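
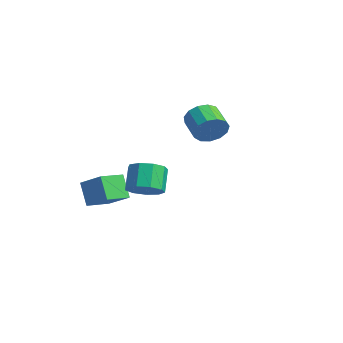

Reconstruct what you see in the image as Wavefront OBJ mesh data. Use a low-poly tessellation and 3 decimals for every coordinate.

v -2.028 -3.713 -1.936
v -0.599 -3.179 -1.038
v -2.402 -2.245 -2.214
v -0.973 -1.711 -1.316
v -1.167 -3.749 -3.284
v 0.262 -3.215 -2.386
v -1.541 -2.281 -3.562
v -0.112 -1.747 -2.664
v 3.701 -2.719 -0.518
v 4.522 -2.183 -0.236
v 3.74 -1.625 0.98
v 2.919 -2.161 0.698
v 4.125 -1.803 -0.666
v 3.343 -1.245 0.551
v 3.529 -1.851 -1.026
v 2.748 -1.293 0.19
v 3.014 -2.305 -1.149
v 2.232 -1.748 0.068
v 2.82 -2.953 -0.977
v 2.039 -2.395 0.24
v 3.038 -3.491 -0.59
v 2.257 -2.933 0.627
v 3.567 -3.668 -0.169
v 2.785 -3.11 1.047
v 4.157 -3.401 0.088
v 3.376 -2.843 1.304
v 4.535 -2.814 0.061
v 3.753 -2.256 1.278
v -1.6 3.879 0.727
v -1.271 3.448 1.626
v -2.71 3.611 2.232
v -3.04 4.041 1.333
v -1.183 4.031 1.679
v -2.622 4.193 2.284
v -1.228 4.565 1.429
v -2.667 4.728 2.034
v -1.391 4.882 0.957
v -2.83 5.044 1.562
v -1.62 4.88 0.411
v -3.059 5.042 1.017
v -1.843 4.56 -0.034
v -3.283 4.723 0.572
v -1.989 4.024 -0.237
v -3.429 4.187 0.368
v -2.012 3.442 -0.134
v -3.451 3.605 0.471
v -1.904 2.998 0.242
v -3.343 3.161 0.848
v -1.699 2.834 0.773
v -3.139 2.997 1.378
v -1.463 3.002 1.289
v -2.903 3.165 1.894
f 2 4 1
f 5 2 1
f 1 4 3
f 3 5 1
f 2 8 4
f 6 2 5
f 6 8 2
f 4 8 3
f 7 5 3
f 3 8 7
f 7 6 5
f 8 6 7
f 10 9 13
f 10 13 11
f 11 13 14
f 11 14 12
f 13 9 15
f 13 15 14
f 14 15 16
f 14 16 12
f 15 9 17
f 15 17 16
f 16 17 18
f 16 18 12
f 17 9 19
f 17 19 18
f 18 19 20
f 18 20 12
f 19 9 21
f 19 21 20
f 20 21 22
f 20 22 12
f 21 9 23
f 21 23 22
f 22 23 24
f 22 24 12
f 23 9 25
f 23 25 24
f 24 25 26
f 24 26 12
f 25 9 27
f 25 27 26
f 26 27 28
f 26 28 12
f 27 9 10
f 27 10 28
f 28 10 11
f 28 11 12
f 30 29 33
f 30 33 31
f 31 33 34
f 31 34 32
f 33 29 35
f 33 35 34
f 34 35 36
f 34 36 32
f 35 29 37
f 35 37 36
f 36 37 38
f 36 38 32
f 37 29 39
f 37 39 38
f 38 39 40
f 38 40 32
f 39 29 41
f 39 41 40
f 40 41 42
f 40 42 32
f 41 29 43
f 41 43 42
f 42 43 44
f 42 44 32
f 43 29 45
f 43 45 44
f 44 45 46
f 44 46 32
f 45 29 47
f 45 47 46
f 46 47 48
f 46 48 32
f 47 29 49
f 47 49 48
f 48 49 50
f 48 50 32
f 49 29 51
f 49 51 50
f 50 51 52
f 50 52 32
f 51 29 30
f 51 30 52
f 52 30 31
f 52 31 32



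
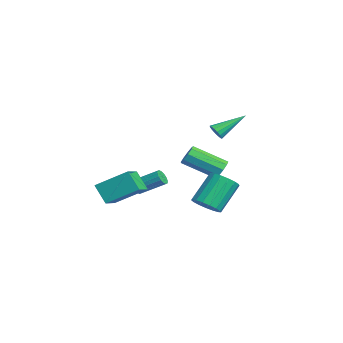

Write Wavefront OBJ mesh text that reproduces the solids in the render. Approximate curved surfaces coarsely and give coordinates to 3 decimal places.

v 1.918 -4.292 -0.977
v 2.412 -2.639 0.073
v 0.781 -3.67 -1.422
v 1.275 -2.017 -0.372
v 2.585 -3.823 -2.028
v 3.079 -2.17 -0.978
v 1.448 -3.201 -2.473
v 1.942 -1.548 -1.423
v 0.621 2.595 -0.787
v 1.238 2.539 -0.559
v 0.696 0.77 0.475
v 0.079 0.825 0.247
v 0.989 2.783 -0.272
v 0.446 1.014 0.762
v 0.567 2.939 -0.227
v 0.025 1.17 0.808
v 0.171 2.934 -0.443
v -0.371 1.164 0.591
v -0.014 2.77 -0.821
v -0.557 1.001 0.214
v 0.097 2.524 -1.183
v -0.445 0.755 -0.148
v 0.454 2.311 -1.359
v -0.088 0.542 -0.325
v 0.889 2.231 -1.269
v 0.347 0.462 -0.234
v 1.199 2.321 -0.952
v 0.656 0.552 0.082
v -1.576 2.697 1.211
v -1.041 2.819 1.162
v -1.864 4.383 2.249
v -1.165 2.938 0.935
v -1.399 2.992 0.782
v -1.68 2.967 0.744
v -1.933 2.87 0.831
v -2.09 2.727 1.02
v -2.11 2.576 1.26
v -1.986 2.457 1.487
v -1.752 2.403 1.641
v -1.471 2.427 1.679
v -1.218 2.524 1.592
v -1.061 2.668 1.403
v 3.822 1.136 -2.068
v 4.592 1.51 -1.98
v 3.887 2.599 -0.445
v 3.118 2.224 -0.532
v 4.393 1.755 -2.245
v 3.688 2.843 -0.709
v 4.063 1.857 -2.469
v 3.358 2.946 -0.933
v 3.678 1.795 -2.601
v 2.973 2.883 -1.065
v 3.326 1.581 -2.611
v 2.622 2.67 -1.075
v 3.088 1.266 -2.497
v 2.384 2.354 -0.961
v 3.018 0.92 -2.284
v 2.314 2.009 -0.748
v 3.133 0.624 -2.022
v 2.428 1.713 -0.486
v 3.405 0.445 -1.77
v 2.7 1.534 -0.234
v 3.773 0.425 -1.587
v 3.068 1.513 -0.051
v 4.152 0.567 -1.513
v 3.447 1.655 0.022
v 4.456 0.839 -1.567
v 3.751 1.928 -0.031
v 4.614 1.18 -1.736
v 3.91 2.268 -0.2
v 0.205 -1.886 -1.881
v 0.388 -2.188 -1.513
v 0.898 -0.876 -0.691
v 0.715 -0.574 -1.059
v 0.588 -2.159 -1.684
v 1.098 -0.847 -0.861
v 0.685 -2.056 -1.907
v 1.195 -0.745 -1.084
v 0.653 -1.909 -2.123
v 1.163 -0.597 -1.3
v 0.502 -1.754 -2.275
v 1.012 -0.443 -1.452
v 0.271 -1.636 -2.321
v 0.781 -0.324 -1.498
v 0.022 -1.584 -2.249
v 0.532 -0.272 -1.427
v -0.178 -1.613 -2.079
v 0.332 -0.301 -1.256
v -0.275 -1.715 -1.856
v 0.235 -0.404 -1.033
v -0.243 -1.863 -1.64
v 0.267 -0.551 -0.817
v -0.092 -2.017 -1.488
v 0.418 -0.706 -0.665
v 0.139 -2.136 -1.442
v 0.649 -0.824 -0.619
f 2 4 1
f 5 2 1
f 1 4 3
f 3 5 1
f 2 8 4
f 6 2 5
f 6 8 2
f 4 8 3
f 7 5 3
f 3 8 7
f 7 6 5
f 8 6 7
f 10 9 13
f 10 13 11
f 11 13 14
f 11 14 12
f 13 9 15
f 13 15 14
f 14 15 16
f 14 16 12
f 15 9 17
f 15 17 16
f 16 17 18
f 16 18 12
f 17 9 19
f 17 19 18
f 18 19 20
f 18 20 12
f 19 9 21
f 19 21 20
f 20 21 22
f 20 22 12
f 21 9 23
f 21 23 22
f 22 23 24
f 22 24 12
f 23 9 25
f 23 25 24
f 24 25 26
f 24 26 12
f 25 9 27
f 25 27 26
f 26 27 28
f 26 28 12
f 27 9 10
f 27 10 28
f 28 10 11
f 28 11 12
f 30 29 32
f 30 32 31
f 32 29 33
f 32 33 31
f 33 29 34
f 33 34 31
f 34 29 35
f 34 35 31
f 35 29 36
f 35 36 31
f 36 29 37
f 36 37 31
f 37 29 38
f 37 38 31
f 38 29 39
f 38 39 31
f 39 29 40
f 39 40 31
f 40 29 41
f 40 41 31
f 41 29 42
f 41 42 31
f 42 29 30
f 42 30 31
f 44 43 47
f 44 47 45
f 45 47 48
f 45 48 46
f 47 43 49
f 47 49 48
f 48 49 50
f 48 50 46
f 49 43 51
f 49 51 50
f 50 51 52
f 50 52 46
f 51 43 53
f 51 53 52
f 52 53 54
f 52 54 46
f 53 43 55
f 53 55 54
f 54 55 56
f 54 56 46
f 55 43 57
f 55 57 56
f 56 57 58
f 56 58 46
f 57 43 59
f 57 59 58
f 58 59 60
f 58 60 46
f 59 43 61
f 59 61 60
f 60 61 62
f 60 62 46
f 61 43 63
f 61 63 62
f 62 63 64
f 62 64 46
f 63 43 65
f 63 65 64
f 64 65 66
f 64 66 46
f 65 43 67
f 65 67 66
f 66 67 68
f 66 68 46
f 67 43 69
f 67 69 68
f 68 69 70
f 68 70 46
f 69 43 44
f 69 44 70
f 70 44 45
f 70 45 46
f 72 71 75
f 72 75 73
f 73 75 76
f 73 76 74
f 75 71 77
f 75 77 76
f 76 77 78
f 76 78 74
f 77 71 79
f 77 79 78
f 78 79 80
f 78 80 74
f 79 71 81
f 79 81 80
f 80 81 82
f 80 82 74
f 81 71 83
f 81 83 82
f 82 83 84
f 82 84 74
f 83 71 85
f 83 85 84
f 84 85 86
f 84 86 74
f 85 71 87
f 85 87 86
f 86 87 88
f 86 88 74
f 87 71 89
f 87 89 88
f 88 89 90
f 88 90 74
f 89 71 91
f 89 91 90
f 90 91 92
f 90 92 74
f 91 71 93
f 91 93 92
f 92 93 94
f 92 94 74
f 93 71 95
f 93 95 94
f 94 95 96
f 94 96 74
f 95 71 72
f 95 72 96
f 96 72 73
f 96 73 74



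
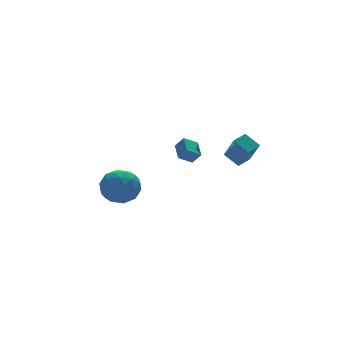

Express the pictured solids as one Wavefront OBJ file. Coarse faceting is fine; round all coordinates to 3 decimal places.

v 3.547 -3.092 -3.901
v 3.536 -4.154 -2.361
v 3.129 -2.191 -3.282
v 3.118 -3.253 -1.743
v 4.462 -2.807 -3.697
v 4.451 -3.869 -2.158
v 4.044 -1.906 -3.079
v 4.033 -2.968 -1.539
v 0.24 -2.113 -2.917
v 0.629 -1.019 -2.484
v 1.074 -2.21 -3.422
v 1.464 -1.116 -2.988
v 0.596 -2.504 -2.252
v 0.986 -1.41 -1.818
v 1.431 -2.601 -2.756
v 1.82 -1.507 -2.323
v -3.443 -1.691 -4.599
v -2.541 -2.454 -4.253
v -4.779 -2.866 -3.707
v -3.877 -3.629 -3.361
v -3.962 -2.508 -2.86
v -3.136 -1.782 -3.411
v -4.184 -3.538 -4.549
v -3.358 -2.812 -5.1
v -2.999 -3.595 -4.222
v -2.862 -2.959 -3.178
v -4.458 -2.361 -4.782
v -4.321 -1.725 -3.738
v -2.875 -1.969 -4.504
v -4.445 -3.351 -3.456
v -4.495 -2.692 -3.161
v -3.965 -3.14 -2.958
v -3.224 -1.575 -4.01
v -2.694 -2.023 -3.806
v -3.529 -2.055 -2.987
v -4.626 -3.297 -4.154
v -4.096 -3.745 -3.95
v -3.355 -2.18 -5.002
v -2.825 -2.628 -4.799
v -3.791 -3.265 -4.973
v -2.614 -3.088 -4.283
v -3.4 -3.779 -3.758
v -3.58 -3.725 -4.457
v -3.094 -3.299 -4.781
v -2.533 -2.714 -3.669
v -3.319 -3.405 -3.145
v -3.368 -2.746 -2.85
v -2.883 -2.32 -3.174
v -2.803 -3.385 -3.651
v -4.001 -1.915 -4.815
v -4.787 -2.606 -4.291
v -4.437 -3 -4.786
v -3.952 -2.574 -5.11
v -3.92 -1.541 -4.202
v -4.706 -2.232 -3.677
v -4.226 -2.021 -3.179
v -3.74 -1.595 -3.503
v -4.517 -1.935 -4.309
f 2 4 1
f 5 2 1
f 1 4 3
f 3 5 1
f 2 8 4
f 6 2 5
f 6 8 2
f 4 8 3
f 7 5 3
f 3 8 7
f 7 6 5
f 8 6 7
f 10 12 9
f 13 10 9
f 9 12 11
f 11 13 9
f 10 16 12
f 14 10 13
f 14 16 10
f 12 16 11
f 15 13 11
f 11 16 15
f 15 14 13
f 16 14 15
f 17 54 33
f 54 28 57
f 33 57 22
f 54 57 33
f 17 33 29
f 33 22 34
f 29 34 18
f 33 34 29
f 17 29 38
f 29 18 39
f 38 39 24
f 29 39 38
f 17 38 50
f 38 24 53
f 50 53 27
f 38 53 50
f 17 50 54
f 50 27 58
f 54 58 28
f 50 58 54
f 18 34 45
f 34 22 48
f 45 48 26
f 34 48 45
f 22 57 35
f 57 28 56
f 35 56 21
f 57 56 35
f 28 58 55
f 58 27 51
f 55 51 19
f 58 51 55
f 27 53 52
f 53 24 40
f 52 40 23
f 53 40 52
f 24 39 44
f 39 18 41
f 44 41 25
f 39 41 44
f 20 46 32
f 46 26 47
f 32 47 21
f 46 47 32
f 20 32 30
f 32 21 31
f 30 31 19
f 32 31 30
f 20 30 37
f 30 19 36
f 37 36 23
f 30 36 37
f 20 37 42
f 37 23 43
f 42 43 25
f 37 43 42
f 20 42 46
f 42 25 49
f 46 49 26
f 42 49 46
f 21 47 35
f 47 26 48
f 35 48 22
f 47 48 35
f 19 31 55
f 31 21 56
f 55 56 28
f 31 56 55
f 23 36 52
f 36 19 51
f 52 51 27
f 36 51 52
f 25 43 44
f 43 23 40
f 44 40 24
f 43 40 44
f 26 49 45
f 49 25 41
f 45 41 18
f 49 41 45



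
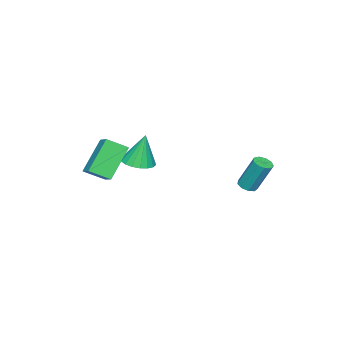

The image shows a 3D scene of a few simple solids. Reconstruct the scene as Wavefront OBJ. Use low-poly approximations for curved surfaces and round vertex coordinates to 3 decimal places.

v 1.758 -2.373 -1.34
v 2.461 -1.564 -0.801
v 3.149 -2.512 -2.947
v 3.852 -1.702 -2.409
v 2.348 -3.278 -0.751
v 3.051 -2.468 -0.213
v 3.739 -3.416 -2.359
v 4.442 -2.607 -1.82
v -0.423 3.397 -3.372
v 0.114 3.368 -3.317
v -0.021 4.154 -1.593
v -0.557 4.183 -1.648
v 0.02 3.69 -3.471
v -0.115 4.477 -1.747
v -0.281 3.875 -3.579
v -0.416 4.662 -1.855
v -0.649 3.836 -3.59
v -0.783 4.623 -1.866
v -0.91 3.592 -3.499
v -1.044 4.378 -1.775
v -0.944 3.256 -3.349
v -1.078 4.043 -1.624
v -0.734 2.986 -3.209
v -0.868 3.773 -1.485
v -0.378 2.908 -3.146
v -0.512 3.695 -1.422
v -0.044 3.059 -3.189
v -0.178 3.846 -1.464
v 0.888 -2.035 -2.576
v 1.575 -2.59 -2.4
v 0.672 -1.725 -0.744
v 1.755 -2.235 -2.439
v 1.764 -1.84 -2.505
v 1.599 -1.483 -2.585
v 1.294 -1.236 -2.663
v 0.908 -1.147 -2.724
v 0.518 -1.234 -2.755
v 0.202 -1.48 -2.751
v 0.022 -1.835 -2.712
v 0.013 -2.23 -2.646
v 0.177 -2.587 -2.566
v 0.483 -2.834 -2.488
v 0.869 -2.923 -2.428
v 1.258 -2.836 -2.396
f 2 4 1
f 5 2 1
f 1 4 3
f 3 5 1
f 2 8 4
f 6 2 5
f 6 8 2
f 4 8 3
f 7 5 3
f 3 8 7
f 7 6 5
f 8 6 7
f 10 9 13
f 10 13 11
f 11 13 14
f 11 14 12
f 13 9 15
f 13 15 14
f 14 15 16
f 14 16 12
f 15 9 17
f 15 17 16
f 16 17 18
f 16 18 12
f 17 9 19
f 17 19 18
f 18 19 20
f 18 20 12
f 19 9 21
f 19 21 20
f 20 21 22
f 20 22 12
f 21 9 23
f 21 23 22
f 22 23 24
f 22 24 12
f 23 9 25
f 23 25 24
f 24 25 26
f 24 26 12
f 25 9 27
f 25 27 26
f 26 27 28
f 26 28 12
f 27 9 10
f 27 10 28
f 28 10 11
f 28 11 12
f 30 29 32
f 30 32 31
f 32 29 33
f 32 33 31
f 33 29 34
f 33 34 31
f 34 29 35
f 34 35 31
f 35 29 36
f 35 36 31
f 36 29 37
f 36 37 31
f 37 29 38
f 37 38 31
f 38 29 39
f 38 39 31
f 39 29 40
f 39 40 31
f 40 29 41
f 40 41 31
f 41 29 42
f 41 42 31
f 42 29 43
f 42 43 31
f 43 29 44
f 43 44 31
f 44 29 30
f 44 30 31



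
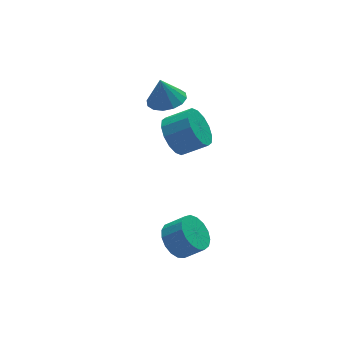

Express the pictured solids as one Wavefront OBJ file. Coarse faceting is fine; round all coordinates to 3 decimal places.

v 3.965 3.699 0.8
v 4.856 4.103 0.86
v 3.755 3.961 2.16
v 4.546 4.486 0.739
v 4.081 4.658 0.634
v 3.584 4.573 0.574
v 3.19 4.255 0.574
v 3.003 3.787 0.635
v 3.074 3.296 0.741
v 3.383 2.913 0.862
v 3.849 2.741 0.967
v 4.345 2.825 1.027
v 4.74 3.144 1.027
v 4.927 3.611 0.965
v 3.223 1.526 0.185
v 3.868 2.355 -0.107
v 4.943 1.782 0.643
v 4.297 0.954 0.935
v 3.623 2.523 0.373
v 4.697 1.95 1.123
v 3.27 2.424 0.802
v 4.345 1.851 1.552
v 2.905 2.084 1.066
v 3.979 1.511 1.816
v 2.625 1.595 1.094
v 3.699 1.022 1.844
v 2.505 1.088 0.878
v 3.579 0.515 1.628
v 2.577 0.698 0.477
v 3.652 0.125 1.227
v 2.823 0.53 -0.003
v 3.897 -0.043 0.747
v 3.175 0.629 -0.432
v 4.25 0.056 0.318
v 3.541 0.969 -0.696
v 4.615 0.396 0.054
v 3.821 1.458 -0.724
v 4.895 0.885 0.026
v 3.941 1.965 -0.508
v 5.015 1.392 0.242
v 1.7 -1.686 -4.226
v 2.476 -1.433 -4.786
v 3.235 -1.96 -3.975
v 2.46 -2.214 -3.414
v 2.421 -1.063 -4.495
v 3.18 -1.591 -3.683
v 2.201 -0.836 -4.141
v 2.96 -1.364 -3.33
v 1.867 -0.804 -3.808
v 2.626 -1.332 -2.996
v 1.494 -0.974 -3.569
v 2.253 -1.502 -2.758
v 1.169 -1.307 -3.482
v 1.928 -1.835 -2.67
v 0.965 -1.727 -3.564
v 1.724 -2.255 -2.753
v 0.93 -2.138 -3.798
v 1.689 -2.665 -2.987
v 1.071 -2.445 -4.13
v 1.83 -2.972 -3.319
v 1.357 -2.578 -4.484
v 2.116 -3.106 -3.673
v 1.721 -2.507 -4.779
v 2.48 -3.035 -3.968
v 2.081 -2.248 -4.947
v 2.84 -2.776 -4.135
v 2.353 -1.86 -4.949
v 3.112 -2.388 -4.138
f 2 1 4
f 2 4 3
f 4 1 5
f 4 5 3
f 5 1 6
f 5 6 3
f 6 1 7
f 6 7 3
f 7 1 8
f 7 8 3
f 8 1 9
f 8 9 3
f 9 1 10
f 9 10 3
f 10 1 11
f 10 11 3
f 11 1 12
f 11 12 3
f 12 1 13
f 12 13 3
f 13 1 14
f 13 14 3
f 14 1 2
f 14 2 3
f 16 15 19
f 16 19 17
f 17 19 20
f 17 20 18
f 19 15 21
f 19 21 20
f 20 21 22
f 20 22 18
f 21 15 23
f 21 23 22
f 22 23 24
f 22 24 18
f 23 15 25
f 23 25 24
f 24 25 26
f 24 26 18
f 25 15 27
f 25 27 26
f 26 27 28
f 26 28 18
f 27 15 29
f 27 29 28
f 28 29 30
f 28 30 18
f 29 15 31
f 29 31 30
f 30 31 32
f 30 32 18
f 31 15 33
f 31 33 32
f 32 33 34
f 32 34 18
f 33 15 35
f 33 35 34
f 34 35 36
f 34 36 18
f 35 15 37
f 35 37 36
f 36 37 38
f 36 38 18
f 37 15 39
f 37 39 38
f 38 39 40
f 38 40 18
f 39 15 16
f 39 16 40
f 40 16 17
f 40 17 18
f 42 41 45
f 42 45 43
f 43 45 46
f 43 46 44
f 45 41 47
f 45 47 46
f 46 47 48
f 46 48 44
f 47 41 49
f 47 49 48
f 48 49 50
f 48 50 44
f 49 41 51
f 49 51 50
f 50 51 52
f 50 52 44
f 51 41 53
f 51 53 52
f 52 53 54
f 52 54 44
f 53 41 55
f 53 55 54
f 54 55 56
f 54 56 44
f 55 41 57
f 55 57 56
f 56 57 58
f 56 58 44
f 57 41 59
f 57 59 58
f 58 59 60
f 58 60 44
f 59 41 61
f 59 61 60
f 60 61 62
f 60 62 44
f 61 41 63
f 61 63 62
f 62 63 64
f 62 64 44
f 63 41 65
f 63 65 64
f 64 65 66
f 64 66 44
f 65 41 67
f 65 67 66
f 66 67 68
f 66 68 44
f 67 41 42
f 67 42 68
f 68 42 43
f 68 43 44



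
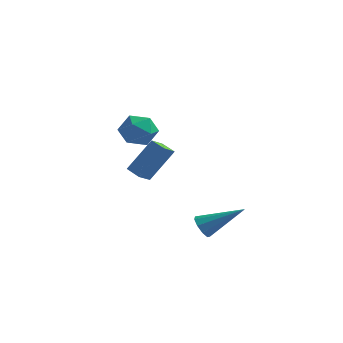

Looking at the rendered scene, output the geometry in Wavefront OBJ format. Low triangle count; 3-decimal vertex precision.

v -2.015 1.843 -3.162
v -2.168 1.103 -2.75
v -2.737 2.135 -2.905
v -2.89 1.396 -2.493
v -1.17 2.544 -1.587
v -1.323 1.805 -1.175
v -1.892 2.837 -1.33
v -2.045 2.097 -0.918
v -0.41 -1.81 1.763
v 0.084 -2.447 2.124
v -0.824 -2.713 0.736
v -0.33 -3.35 1.097
v -1.053 -3.062 1.515
v -0.797 -2.503 2.15
v 0.057 -2.657 0.71
v 0.313 -2.098 1.345
v 0.373 -2.97 1.473
v -0.313 -3.22 1.971
v -0.427 -1.94 0.889
v -1.113 -2.19 1.387
v 1.695 -0.937 -4.235
v 2.072 -1.242 -4.622
v 3.305 -0.283 -3.185
v 2.005 -0.848 -4.765
v 1.793 -0.496 -4.66
v 1.536 -0.35 -4.356
v 1.353 -0.479 -3.996
v 1.33 -0.822 -3.747
v 1.478 -1.219 -3.727
v 1.728 -1.484 -3.945
v 1.962 -1.493 -4.298
f 2 4 1
f 5 2 1
f 1 4 3
f 3 5 1
f 2 8 4
f 6 2 5
f 6 8 2
f 4 8 3
f 7 5 3
f 3 8 7
f 7 6 5
f 8 6 7
f 9 20 14
f 9 14 10
f 9 10 16
f 9 16 19
f 9 19 20
f 10 14 18
f 14 20 13
f 20 19 11
f 19 16 15
f 16 10 17
f 12 18 13
f 12 13 11
f 12 11 15
f 12 15 17
f 12 17 18
f 13 18 14
f 11 13 20
f 15 11 19
f 17 15 16
f 18 17 10
f 22 21 24
f 22 24 23
f 24 21 25
f 24 25 23
f 25 21 26
f 25 26 23
f 26 21 27
f 26 27 23
f 27 21 28
f 27 28 23
f 28 21 29
f 28 29 23
f 29 21 30
f 29 30 23
f 30 21 31
f 30 31 23
f 31 21 22
f 31 22 23



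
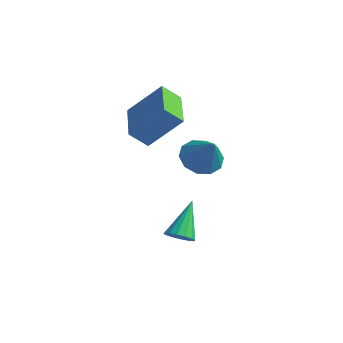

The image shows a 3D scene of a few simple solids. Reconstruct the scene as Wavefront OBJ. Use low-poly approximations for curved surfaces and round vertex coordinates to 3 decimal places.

v -1.624 0.049 -1.11
v -1.299 0.395 -1.345
v -1.936 1.071 -0.03
v -1.545 0.44 -1.458
v -1.812 0.381 -1.478
v -2.028 0.232 -1.4
v -2.137 0.034 -1.244
v -2.108 -0.16 -1.052
v -1.95 -0.298 -0.876
v -1.704 -0.343 -0.762
v -1.437 -0.283 -0.742
v -1.22 -0.135 -0.82
v -1.112 0.063 -0.976
v -1.14 0.257 -1.168
v -0.896 0.243 2.827
v -0.349 0.027 2.378
v -0.184 -0.003 3.813
v -0.3 0.476 2.455
v -0.479 0.835 2.674
v -0.818 0.968 2.952
v -1.186 0.824 3.182
v -1.443 0.458 3.276
v -1.492 0.01 3.2
v -1.312 -0.349 2.981
v -0.974 -0.483 2.703
v -0.606 -0.339 2.473
v -4.051 0.408 2.58
v -3.136 1.093 3.77
v -5.187 1.635 2.747
v -4.271 2.32 3.937
v -3.629 0.88 1.983
v -2.713 1.565 3.173
v -4.764 2.107 2.15
v -3.849 2.792 3.34
f 2 1 4
f 2 4 3
f 4 1 5
f 4 5 3
f 5 1 6
f 5 6 3
f 6 1 7
f 6 7 3
f 7 1 8
f 7 8 3
f 8 1 9
f 8 9 3
f 9 1 10
f 9 10 3
f 10 1 11
f 10 11 3
f 11 1 12
f 11 12 3
f 12 1 13
f 12 13 3
f 13 1 14
f 13 14 3
f 14 1 2
f 14 2 3
f 16 15 18
f 16 18 17
f 18 15 19
f 18 19 17
f 19 15 20
f 19 20 17
f 20 15 21
f 20 21 17
f 21 15 22
f 21 22 17
f 22 15 23
f 22 23 17
f 23 15 24
f 23 24 17
f 24 15 25
f 24 25 17
f 25 15 26
f 25 26 17
f 26 15 16
f 26 16 17
f 28 30 27
f 31 28 27
f 27 30 29
f 29 31 27
f 28 34 30
f 32 28 31
f 32 34 28
f 30 34 29
f 33 31 29
f 29 34 33
f 33 32 31
f 34 32 33



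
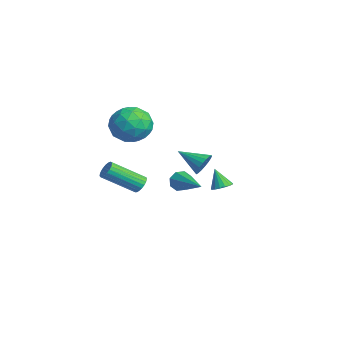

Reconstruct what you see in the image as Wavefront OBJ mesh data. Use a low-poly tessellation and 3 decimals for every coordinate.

v 1.37 0.191 -2.338
v 1.889 0.155 -2.105
v 0.89 -0.011 -1.302
v 1.826 0.419 -2.083
v 1.658 0.631 -2.119
v 1.424 0.743 -2.206
v 1.178 0.728 -2.322
v 0.976 0.59 -2.443
v 0.864 0.36 -2.539
v 0.868 0.092 -2.59
v 0.987 -0.153 -2.583
v 1.193 -0.32 -2.52
v 1.44 -0.369 -2.415
v 1.671 -0.291 -2.293
v 1.833 -0.102 -2.181
v 2.792 -2.525 -0.743
v 2.97 -2.792 -1.262
v 4.848 -2.295 -0.157
v 2.93 -2.328 -1.304
v 2.809 -1.98 -1.017
v 2.678 -1.952 -0.569
v 2.614 -2.259 -0.224
v 2.654 -2.722 -0.182
v 2.775 -3.07 -0.469
v 2.906 -3.099 -0.917
v -2.288 -2.712 -3.453
v -1.815 -2.947 -3.607
v -2.26 -4.623 -2.422
v -2.732 -4.388 -2.267
v -1.752 -2.832 -3.42
v -2.196 -4.507 -2.235
v -1.781 -2.695 -3.239
v -2.226 -4.371 -2.054
v -1.898 -2.562 -3.094
v -2.343 -4.238 -1.909
v -2.083 -2.455 -3.012
v -2.527 -4.13 -1.827
v -2.302 -2.392 -3.006
v -2.747 -4.068 -1.82
v -2.52 -2.385 -3.077
v -2.964 -4.06 -1.891
v -2.697 -2.434 -3.213
v -3.141 -4.109 -2.027
v -2.803 -2.531 -3.39
v -3.248 -4.207 -2.205
v -2.821 -2.66 -3.578
v -3.265 -4.335 -2.393
v -2.746 -2.798 -3.745
v -3.19 -4.473 -2.56
v -2.592 -2.92 -3.861
v -3.036 -4.596 -2.676
v -2.385 -3.007 -3.906
v -2.83 -4.683 -2.721
v -2.162 -3.043 -3.873
v -2.606 -4.719 -2.688
v -1.96 -3.022 -3.768
v -2.404 -4.697 -2.582
v -2.887 -3.203 0.878
v -2.209 -2.332 1.318
v -1.391 -4.408 0.962
v -0.713 -3.537 1.402
v -1.592 -3.995 2.058
v -2.516 -3.25 2.006
v -1.084 -3.49 0.274
v -2.008 -2.745 0.222
v -1.095 -2.509 0.944
v -1.409 -2.821 2.047
v -2.191 -3.919 0.233
v -2.505 -4.231 1.336
v -2.679 -2.662 1.091
v -0.921 -4.078 1.189
v -1.437 -4.348 1.575
v -1.039 -3.835 1.833
v -2.859 -3.202 1.495
v -2.461 -2.689 1.754
v -2.098 -3.667 2.189
v -1.139 -4.051 0.526
v -0.741 -3.538 0.785
v -2.561 -2.905 0.447
v -2.163 -2.392 0.705
v -1.502 -3.073 0.091
v -1.626 -2.254 1.13
v -0.747 -2.962 1.179
v -0.965 -2.934 0.516
v -1.508 -2.496 0.485
v -1.81 -2.437 1.778
v -0.931 -3.145 1.827
v -1.447 -3.415 2.213
v -1.991 -2.977 2.182
v -1.156 -2.541 1.558
v -2.669 -3.595 0.453
v -1.79 -4.303 0.502
v -1.609 -3.763 0.098
v -2.153 -3.325 0.067
v -2.853 -3.778 1.101
v -1.974 -4.486 1.15
v -2.092 -4.244 1.795
v -2.635 -3.806 1.764
v -2.444 -4.199 0.722
v 2.041 -1.042 -0.277
v 2.435 -1.072 0.289
v 1.059 -1.998 0.357
v 2.247 -0.838 0.35
v 2.017 -0.644 0.287
v 1.792 -0.529 0.113
v 1.617 -0.515 -0.139
v 1.525 -0.606 -0.418
v 1.536 -0.783 -0.669
v 1.646 -1.011 -0.842
v 1.835 -1.245 -0.903
v 2.065 -1.439 -0.84
v 2.29 -1.554 -0.666
v 2.465 -1.568 -0.414
v 2.557 -1.477 -0.135
v 2.546 -1.301 0.116
f 2 1 4
f 2 4 3
f 4 1 5
f 4 5 3
f 5 1 6
f 5 6 3
f 6 1 7
f 6 7 3
f 7 1 8
f 7 8 3
f 8 1 9
f 8 9 3
f 9 1 10
f 9 10 3
f 10 1 11
f 10 11 3
f 11 1 12
f 11 12 3
f 12 1 13
f 12 13 3
f 13 1 14
f 13 14 3
f 14 1 15
f 14 15 3
f 15 1 2
f 15 2 3
f 17 16 19
f 17 19 18
f 19 16 20
f 19 20 18
f 20 16 21
f 20 21 18
f 21 16 22
f 21 22 18
f 22 16 23
f 22 23 18
f 23 16 24
f 23 24 18
f 24 16 25
f 24 25 18
f 25 16 17
f 25 17 18
f 27 26 30
f 27 30 28
f 28 30 31
f 28 31 29
f 30 26 32
f 30 32 31
f 31 32 33
f 31 33 29
f 32 26 34
f 32 34 33
f 33 34 35
f 33 35 29
f 34 26 36
f 34 36 35
f 35 36 37
f 35 37 29
f 36 26 38
f 36 38 37
f 37 38 39
f 37 39 29
f 38 26 40
f 38 40 39
f 39 40 41
f 39 41 29
f 40 26 42
f 40 42 41
f 41 42 43
f 41 43 29
f 42 26 44
f 42 44 43
f 43 44 45
f 43 45 29
f 44 26 46
f 44 46 45
f 45 46 47
f 45 47 29
f 46 26 48
f 46 48 47
f 47 48 49
f 47 49 29
f 48 26 50
f 48 50 49
f 49 50 51
f 49 51 29
f 50 26 52
f 50 52 51
f 51 52 53
f 51 53 29
f 52 26 54
f 52 54 53
f 53 54 55
f 53 55 29
f 54 26 56
f 54 56 55
f 55 56 57
f 55 57 29
f 56 26 27
f 56 27 57
f 57 27 28
f 57 28 29
f 58 95 74
f 95 69 98
f 74 98 63
f 95 98 74
f 58 74 70
f 74 63 75
f 70 75 59
f 74 75 70
f 58 70 79
f 70 59 80
f 79 80 65
f 70 80 79
f 58 79 91
f 79 65 94
f 91 94 68
f 79 94 91
f 58 91 95
f 91 68 99
f 95 99 69
f 91 99 95
f 59 75 86
f 75 63 89
f 86 89 67
f 75 89 86
f 63 98 76
f 98 69 97
f 76 97 62
f 98 97 76
f 69 99 96
f 99 68 92
f 96 92 60
f 99 92 96
f 68 94 93
f 94 65 81
f 93 81 64
f 94 81 93
f 65 80 85
f 80 59 82
f 85 82 66
f 80 82 85
f 61 87 73
f 87 67 88
f 73 88 62
f 87 88 73
f 61 73 71
f 73 62 72
f 71 72 60
f 73 72 71
f 61 71 78
f 71 60 77
f 78 77 64
f 71 77 78
f 61 78 83
f 78 64 84
f 83 84 66
f 78 84 83
f 61 83 87
f 83 66 90
f 87 90 67
f 83 90 87
f 62 88 76
f 88 67 89
f 76 89 63
f 88 89 76
f 60 72 96
f 72 62 97
f 96 97 69
f 72 97 96
f 64 77 93
f 77 60 92
f 93 92 68
f 77 92 93
f 66 84 85
f 84 64 81
f 85 81 65
f 84 81 85
f 67 90 86
f 90 66 82
f 86 82 59
f 90 82 86
f 101 100 103
f 101 103 102
f 103 100 104
f 103 104 102
f 104 100 105
f 104 105 102
f 105 100 106
f 105 106 102
f 106 100 107
f 106 107 102
f 107 100 108
f 107 108 102
f 108 100 109
f 108 109 102
f 109 100 110
f 109 110 102
f 110 100 111
f 110 111 102
f 111 100 112
f 111 112 102
f 112 100 113
f 112 113 102
f 113 100 114
f 113 114 102
f 114 100 115
f 114 115 102
f 115 100 101
f 115 101 102



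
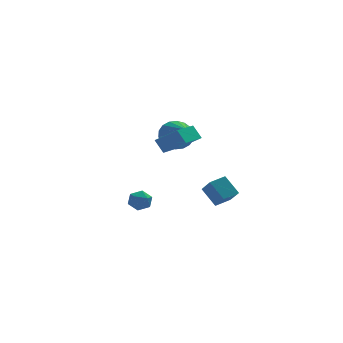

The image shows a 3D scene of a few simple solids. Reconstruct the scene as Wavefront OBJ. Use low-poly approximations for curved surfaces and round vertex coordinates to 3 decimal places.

v -0.577 -2.334 3.219
v -0.906 -1.937 3.932
v -1.533 -1.746 2.451
v -1.862 -1.35 3.164
v 0.602 -0.81 2.916
v 0.273 -0.414 3.629
v -0.354 -0.223 2.148
v -0.683 0.174 2.861
v -2.136 2.423 -2.485
v -1.481 2.229 -2.603
v -2.239 1.611 -1.717
v -1.584 1.417 -1.835
v -1.715 2.023 -1.525
v -1.651 2.525 -2
v -2.069 1.315 -2.32
v -2.005 1.817 -2.795
v -1.439 1.543 -2.501
v -1.22 1.981 -2.01
v -2.5 1.859 -2.31
v -2.281 2.297 -1.819
v 0.577 4.188 1.38
v 1.411 4.456 1.773
v 0.723 2.292 2.36
v 1.124 4.583 2.063
v 0.729 4.633 2.217
v 0.304 4.594 2.206
v -0.067 4.475 2.031
v -0.311 4.3 1.727
v -0.379 4.102 1.354
v -0.257 3.921 0.987
v 0.03 3.794 0.697
v 0.425 3.744 0.543
v 0.851 3.783 0.554
v 1.222 3.902 0.729
v 1.465 4.077 1.033
v 1.533 4.275 1.406
v 0.943 -3.652 -0.129
v 0.454 -2.945 0.751
v 0.75 -2.87 -0.864
v 0.261 -2.163 0.015
v 1.799 -3.277 0.045
v 1.31 -2.57 0.924
v 1.606 -2.495 -0.691
v 1.117 -1.788 0.189
f 2 4 1
f 5 2 1
f 1 4 3
f 3 5 1
f 2 8 4
f 6 2 5
f 6 8 2
f 4 8 3
f 7 5 3
f 3 8 7
f 7 6 5
f 8 6 7
f 9 20 14
f 9 14 10
f 9 10 16
f 9 16 19
f 9 19 20
f 10 14 18
f 14 20 13
f 20 19 11
f 19 16 15
f 16 10 17
f 12 18 13
f 12 13 11
f 12 11 15
f 12 15 17
f 12 17 18
f 13 18 14
f 11 13 20
f 15 11 19
f 17 15 16
f 18 17 10
f 22 21 24
f 22 24 23
f 24 21 25
f 24 25 23
f 25 21 26
f 25 26 23
f 26 21 27
f 26 27 23
f 27 21 28
f 27 28 23
f 28 21 29
f 28 29 23
f 29 21 30
f 29 30 23
f 30 21 31
f 30 31 23
f 31 21 32
f 31 32 23
f 32 21 33
f 32 33 23
f 33 21 34
f 33 34 23
f 34 21 35
f 34 35 23
f 35 21 36
f 35 36 23
f 36 21 22
f 36 22 23
f 38 40 37
f 41 38 37
f 37 40 39
f 39 41 37
f 38 44 40
f 42 38 41
f 42 44 38
f 40 44 39
f 43 41 39
f 39 44 43
f 43 42 41
f 44 42 43



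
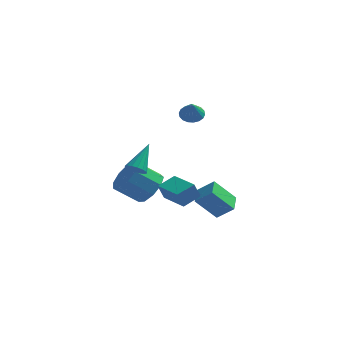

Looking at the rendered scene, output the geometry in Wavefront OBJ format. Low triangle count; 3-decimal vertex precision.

v -2.265 0.625 -4.381
v -1.596 0.02 -3.768
v -2.867 -0.329 -2.726
v -3.535 0.275 -3.339
v -1.593 0.726 -3.528
v -2.864 0.377 -2.486
v -1.905 1.385 -3.687
v -3.176 1.035 -2.645
v -2.385 1.688 -4.171
v -3.656 1.338 -3.129
v -2.808 1.493 -4.753
v -4.079 1.144 -3.711
v -2.978 0.893 -5.161
v -4.248 0.543 -4.119
v -2.813 0.167 -5.204
v -4.084 -0.183 -4.162
v -2.392 -0.345 -4.862
v -3.663 -0.695 -3.82
v -1.911 -0.403 -4.295
v -3.182 -0.752 -3.253
v 0.484 -4.663 -2.619
v 0.209 -4.869 -1.722
v -0.722 -3.513 -2.725
v -0.997 -3.719 -1.829
v 1.177 -3.901 -2.231
v 0.902 -4.107 -1.335
v -0.029 -2.751 -2.338
v -0.304 -2.957 -1.441
v -0.554 3.105 0.121
v 0.082 2.914 -0.068
v -0.446 2.435 1.159
v 0.132 3.171 0.093
v 0.047 3.415 0.259
v -0.157 3.597 0.398
v -0.44 3.682 0.482
v -0.746 3.653 0.494
v -1.013 3.514 0.433
v -1.19 3.295 0.31
v -1.24 3.038 0.149
v -1.154 2.795 -0.017
v -0.95 2.612 -0.156
v -0.667 2.528 -0.24
v -0.362 2.557 -0.252
v -0.094 2.695 -0.191
v 2.012 -3.979 -3.615
v 0.962 -4.286 -2.407
v 1.929 -2.881 -3.409
v 0.88 -3.188 -2.2
v 2.88 -4.052 -2.88
v 1.831 -4.359 -1.671
v 2.798 -2.954 -2.673
v 1.748 -3.261 -1.465
v -2.056 -3.909 -0.687
v -1.673 -3.665 -1.064
v -1.644 -2.651 0.547
v -1.938 -3.524 -1.119
v -2.235 -3.486 -1.058
v -2.484 -3.562 -0.898
v -2.618 -3.731 -0.682
v -2.601 -3.947 -0.467
v -2.439 -4.153 -0.311
v -2.173 -4.294 -0.256
v -1.876 -4.331 -0.317
v -1.627 -4.256 -0.477
v -1.493 -4.087 -0.693
v -1.51 -3.871 -0.908
f 2 1 5
f 2 5 3
f 3 5 6
f 3 6 4
f 5 1 7
f 5 7 6
f 6 7 8
f 6 8 4
f 7 1 9
f 7 9 8
f 8 9 10
f 8 10 4
f 9 1 11
f 9 11 10
f 10 11 12
f 10 12 4
f 11 1 13
f 11 13 12
f 12 13 14
f 12 14 4
f 13 1 15
f 13 15 14
f 14 15 16
f 14 16 4
f 15 1 17
f 15 17 16
f 16 17 18
f 16 18 4
f 17 1 19
f 17 19 18
f 18 19 20
f 18 20 4
f 19 1 2
f 19 2 20
f 20 2 3
f 20 3 4
f 22 24 21
f 25 22 21
f 21 24 23
f 23 25 21
f 22 28 24
f 26 22 25
f 26 28 22
f 24 28 23
f 27 25 23
f 23 28 27
f 27 26 25
f 28 26 27
f 30 29 32
f 30 32 31
f 32 29 33
f 32 33 31
f 33 29 34
f 33 34 31
f 34 29 35
f 34 35 31
f 35 29 36
f 35 36 31
f 36 29 37
f 36 37 31
f 37 29 38
f 37 38 31
f 38 29 39
f 38 39 31
f 39 29 40
f 39 40 31
f 40 29 41
f 40 41 31
f 41 29 42
f 41 42 31
f 42 29 43
f 42 43 31
f 43 29 44
f 43 44 31
f 44 29 30
f 44 30 31
f 46 48 45
f 49 46 45
f 45 48 47
f 47 49 45
f 46 52 48
f 50 46 49
f 50 52 46
f 48 52 47
f 51 49 47
f 47 52 51
f 51 50 49
f 52 50 51
f 54 53 56
f 54 56 55
f 56 53 57
f 56 57 55
f 57 53 58
f 57 58 55
f 58 53 59
f 58 59 55
f 59 53 60
f 59 60 55
f 60 53 61
f 60 61 55
f 61 53 62
f 61 62 55
f 62 53 63
f 62 63 55
f 63 53 64
f 63 64 55
f 64 53 65
f 64 65 55
f 65 53 66
f 65 66 55
f 66 53 54
f 66 54 55



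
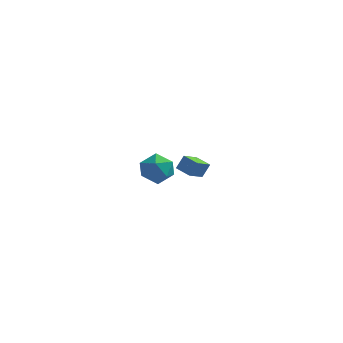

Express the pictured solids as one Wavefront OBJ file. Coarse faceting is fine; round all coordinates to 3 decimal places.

v 3.026 -2.757 2.777
v 3.667 -2.839 1.894
v 3.853 -4.141 3.506
v 4.494 -4.223 2.623
v 4.601 -3.37 3.3
v 4.09 -2.515 2.849
v 3.43 -4.465 2.551
v 2.919 -3.61 2.1
v 3.916 -3.894 1.755
v 4.64 -3.218 2.217
v 2.88 -3.762 3.183
v 3.604 -3.086 3.645
v 3.593 4.557 -2.262
v 3.078 3.493 -1.571
v 3.965 4.942 -1.393
v 3.45 3.877 -0.702
v 4.53 4.003 -2.418
v 4.015 2.938 -1.727
v 4.902 4.387 -1.549
v 4.387 3.323 -0.858
f 1 12 6
f 1 6 2
f 1 2 8
f 1 8 11
f 1 11 12
f 2 6 10
f 6 12 5
f 12 11 3
f 11 8 7
f 8 2 9
f 4 10 5
f 4 5 3
f 4 3 7
f 4 7 9
f 4 9 10
f 5 10 6
f 3 5 12
f 7 3 11
f 9 7 8
f 10 9 2
f 14 16 13
f 17 14 13
f 13 16 15
f 15 17 13
f 14 20 16
f 18 14 17
f 18 20 14
f 16 20 15
f 19 17 15
f 15 20 19
f 19 18 17
f 20 18 19



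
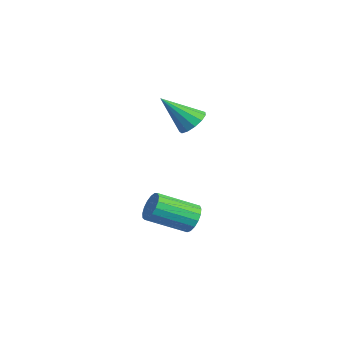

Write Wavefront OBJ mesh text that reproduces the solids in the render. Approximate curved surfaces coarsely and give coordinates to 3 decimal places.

v 1.008 0.006 -3.949
v 1.194 -0.255 -4.358
v 0.879 -1.448 -3.74
v 0.692 -1.186 -3.331
v 1.392 -0.23 -4.209
v 1.076 -1.422 -3.59
v 1.501 -0.15 -4
v 1.185 -1.343 -3.381
v 1.497 -0.035 -3.779
v 1.182 -1.228 -3.161
v 1.382 0.09 -3.598
v 1.066 -1.103 -2.979
v 1.18 0.195 -3.497
v 0.865 -0.997 -2.878
v 0.939 0.258 -3.499
v 0.624 -0.935 -2.881
v 0.714 0.263 -3.605
v 0.398 -0.93 -2.987
v 0.556 0.209 -3.79
v 0.24 -0.984 -3.171
v 0.502 0.108 -4.011
v 0.186 -1.084 -3.392
v 0.563 -0.015 -4.218
v 0.247 -1.208 -3.6
v 0.727 -0.134 -4.363
v 0.411 -1.327 -3.745
v 0.954 -0.221 -4.414
v 0.639 -1.413 -3.796
v -0.031 0.445 -0.546
v 0.227 0.736 -0.185
v -0.429 -0.405 0.426
v -0.05 0.847 -0.201
v -0.321 0.831 -0.326
v -0.5 0.692 -0.521
v -0.53 0.474 -0.724
v -0.401 0.247 -0.87
v -0.156 0.083 -0.913
v 0.129 0.034 -0.839
v 0.364 0.115 -0.673
v 0.472 0.3 -0.466
v 0.421 0.532 -0.284
f 2 1 5
f 2 5 3
f 3 5 6
f 3 6 4
f 5 1 7
f 5 7 6
f 6 7 8
f 6 8 4
f 7 1 9
f 7 9 8
f 8 9 10
f 8 10 4
f 9 1 11
f 9 11 10
f 10 11 12
f 10 12 4
f 11 1 13
f 11 13 12
f 12 13 14
f 12 14 4
f 13 1 15
f 13 15 14
f 14 15 16
f 14 16 4
f 15 1 17
f 15 17 16
f 16 17 18
f 16 18 4
f 17 1 19
f 17 19 18
f 18 19 20
f 18 20 4
f 19 1 21
f 19 21 20
f 20 21 22
f 20 22 4
f 21 1 23
f 21 23 22
f 22 23 24
f 22 24 4
f 23 1 25
f 23 25 24
f 24 25 26
f 24 26 4
f 25 1 27
f 25 27 26
f 26 27 28
f 26 28 4
f 27 1 2
f 27 2 28
f 28 2 3
f 28 3 4
f 30 29 32
f 30 32 31
f 32 29 33
f 32 33 31
f 33 29 34
f 33 34 31
f 34 29 35
f 34 35 31
f 35 29 36
f 35 36 31
f 36 29 37
f 36 37 31
f 37 29 38
f 37 38 31
f 38 29 39
f 38 39 31
f 39 29 40
f 39 40 31
f 40 29 41
f 40 41 31
f 41 29 30
f 41 30 31



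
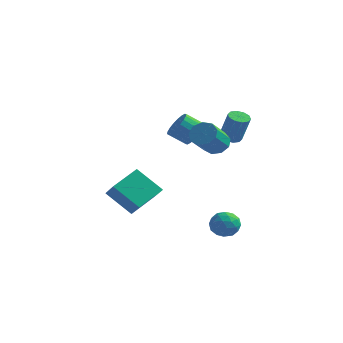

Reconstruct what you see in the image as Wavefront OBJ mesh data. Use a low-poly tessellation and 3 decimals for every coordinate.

v -3.629 0.361 -2.578
v -2.773 -0.328 -1.663
v -3.137 1.967 -1.827
v -2.282 1.278 -0.912
v -2.178 0.502 -3.828
v -1.323 -0.187 -2.913
v -1.687 2.108 -3.077
v -0.831 1.419 -2.162
v 1.908 3.677 1.337
v 2.438 3.93 1.174
v 3.023 3.735 2.78
v 2.492 3.483 2.943
v 2.209 4.206 1.291
v 2.794 4.011 2.897
v 1.865 4.279 1.426
v 2.45 4.085 3.031
v 1.537 4.123 1.526
v 2.122 3.929 3.132
v 1.35 3.797 1.555
v 1.935 3.602 3.16
v 1.377 3.425 1.5
v 1.962 3.23 3.106
v 1.606 3.149 1.383
v 2.191 2.954 2.989
v 1.95 3.075 1.249
v 2.535 2.881 2.854
v 2.278 3.231 1.148
v 2.863 3.037 2.754
v 2.465 3.558 1.12
v 3.05 3.363 2.725
v 2.114 1.218 -3.457
v 2.638 1.903 -3.484
v 3.102 0.437 -4.056
v 3.626 1.122 -4.083
v 3.425 0.762 -3.325
v 2.814 1.245 -2.955
v 2.926 1.095 -4.585
v 2.315 1.578 -4.215
v 3.14 1.826 -4.181
v 3.448 1.62 -3.403
v 2.292 0.72 -4.137
v 2.6 0.514 -3.359
v 2.289 1.629 -3.418
v 3.451 0.711 -4.122
v 3.333 0.5 -3.677
v 3.641 0.902 -3.693
v 2.393 1.242 -3.107
v 2.701 1.644 -3.123
v 3.164 0.974 -3.03
v 3.039 0.696 -4.417
v 3.347 1.098 -4.433
v 2.099 1.438 -3.847
v 2.407 1.84 -3.863
v 2.576 1.366 -4.51
v 2.892 1.986 -3.843
v 3.473 1.527 -4.195
v 3.061 1.512 -4.49
v 2.702 1.796 -4.273
v 3.073 1.865 -3.386
v 3.655 1.406 -3.738
v 3.536 1.195 -3.293
v 3.177 1.479 -3.075
v 3.368 1.821 -3.795
v 2.085 0.934 -3.802
v 2.667 0.475 -4.154
v 2.563 0.861 -4.465
v 2.204 1.145 -4.247
v 2.267 0.813 -3.345
v 2.848 0.354 -3.697
v 3.038 0.544 -3.267
v 2.679 0.828 -3.05
v 2.372 0.519 -3.745
v 2.891 0.085 2.324
v 3.374 -0.304 1.868
v 3.313 -1.635 2.941
v 2.829 -1.245 3.396
v 3.646 -0.029 2.226
v 3.584 -1.359 3.298
v 3.564 0.3 2.629
v 3.503 -1.031 3.701
v 3.168 0.528 2.89
v 3.106 -0.802 3.962
v 2.641 0.549 2.886
v 2.579 -0.781 3.958
v 2.232 0.353 2.619
v 2.17 -0.978 3.691
v 2.131 0.032 2.214
v 2.069 -1.299 3.286
v 2.385 -0.265 1.86
v 2.324 -1.595 2.932
v 2.877 -0.397 1.724
v 2.815 -1.728 2.796
v 0.913 1.677 2.03
v 1.439 1.667 2.659
v 0.594 1.233 3.359
v 0.067 1.243 2.73
v 1.289 1.999 2.684
v 0.444 1.565 3.384
v 1.064 2.267 2.579
v 0.219 1.833 3.279
v 0.81 2.418 2.365
v -0.035 1.984 3.066
v 0.576 2.423 2.086
v -0.269 1.989 2.786
v 0.408 2.279 1.795
v -0.437 1.846 2.495
v 0.341 2.017 1.55
v -0.504 1.583 2.251
v 0.386 1.687 1.401
v -0.459 1.253 2.101
v 0.536 1.355 1.376
v -0.309 0.921 2.076
v 0.761 1.087 1.481
v -0.084 0.653 2.181
v 1.015 0.936 1.694
v 0.17 0.502 2.395
v 1.249 0.931 1.974
v 0.404 0.497 2.674
v 1.417 1.074 2.265
v 0.572 0.641 2.965
v 1.484 1.337 2.509
v 0.639 0.903 3.21
f 2 4 1
f 5 2 1
f 1 4 3
f 3 5 1
f 2 8 4
f 6 2 5
f 6 8 2
f 4 8 3
f 7 5 3
f 3 8 7
f 7 6 5
f 8 6 7
f 10 9 13
f 10 13 11
f 11 13 14
f 11 14 12
f 13 9 15
f 13 15 14
f 14 15 16
f 14 16 12
f 15 9 17
f 15 17 16
f 16 17 18
f 16 18 12
f 17 9 19
f 17 19 18
f 18 19 20
f 18 20 12
f 19 9 21
f 19 21 20
f 20 21 22
f 20 22 12
f 21 9 23
f 21 23 22
f 22 23 24
f 22 24 12
f 23 9 25
f 23 25 24
f 24 25 26
f 24 26 12
f 25 9 27
f 25 27 26
f 26 27 28
f 26 28 12
f 27 9 29
f 27 29 28
f 28 29 30
f 28 30 12
f 29 9 10
f 29 10 30
f 30 10 11
f 30 11 12
f 31 68 47
f 68 42 71
f 47 71 36
f 68 71 47
f 31 47 43
f 47 36 48
f 43 48 32
f 47 48 43
f 31 43 52
f 43 32 53
f 52 53 38
f 43 53 52
f 31 52 64
f 52 38 67
f 64 67 41
f 52 67 64
f 31 64 68
f 64 41 72
f 68 72 42
f 64 72 68
f 32 48 59
f 48 36 62
f 59 62 40
f 48 62 59
f 36 71 49
f 71 42 70
f 49 70 35
f 71 70 49
f 42 72 69
f 72 41 65
f 69 65 33
f 72 65 69
f 41 67 66
f 67 38 54
f 66 54 37
f 67 54 66
f 38 53 58
f 53 32 55
f 58 55 39
f 53 55 58
f 34 60 46
f 60 40 61
f 46 61 35
f 60 61 46
f 34 46 44
f 46 35 45
f 44 45 33
f 46 45 44
f 34 44 51
f 44 33 50
f 51 50 37
f 44 50 51
f 34 51 56
f 51 37 57
f 56 57 39
f 51 57 56
f 34 56 60
f 56 39 63
f 60 63 40
f 56 63 60
f 35 61 49
f 61 40 62
f 49 62 36
f 61 62 49
f 33 45 69
f 45 35 70
f 69 70 42
f 45 70 69
f 37 50 66
f 50 33 65
f 66 65 41
f 50 65 66
f 39 57 58
f 57 37 54
f 58 54 38
f 57 54 58
f 40 63 59
f 63 39 55
f 59 55 32
f 63 55 59
f 74 73 77
f 74 77 75
f 75 77 78
f 75 78 76
f 77 73 79
f 77 79 78
f 78 79 80
f 78 80 76
f 79 73 81
f 79 81 80
f 80 81 82
f 80 82 76
f 81 73 83
f 81 83 82
f 82 83 84
f 82 84 76
f 83 73 85
f 83 85 84
f 84 85 86
f 84 86 76
f 85 73 87
f 85 87 86
f 86 87 88
f 86 88 76
f 87 73 89
f 87 89 88
f 88 89 90
f 88 90 76
f 89 73 91
f 89 91 90
f 90 91 92
f 90 92 76
f 91 73 74
f 91 74 92
f 92 74 75
f 92 75 76
f 94 93 97
f 94 97 95
f 95 97 98
f 95 98 96
f 97 93 99
f 97 99 98
f 98 99 100
f 98 100 96
f 99 93 101
f 99 101 100
f 100 101 102
f 100 102 96
f 101 93 103
f 101 103 102
f 102 103 104
f 102 104 96
f 103 93 105
f 103 105 104
f 104 105 106
f 104 106 96
f 105 93 107
f 105 107 106
f 106 107 108
f 106 108 96
f 107 93 109
f 107 109 108
f 108 109 110
f 108 110 96
f 109 93 111
f 109 111 110
f 110 111 112
f 110 112 96
f 111 93 113
f 111 113 112
f 112 113 114
f 112 114 96
f 113 93 115
f 113 115 114
f 114 115 116
f 114 116 96
f 115 93 117
f 115 117 116
f 116 117 118
f 116 118 96
f 117 93 119
f 117 119 118
f 118 119 120
f 118 120 96
f 119 93 121
f 119 121 120
f 120 121 122
f 120 122 96
f 121 93 94
f 121 94 122
f 122 94 95
f 122 95 96



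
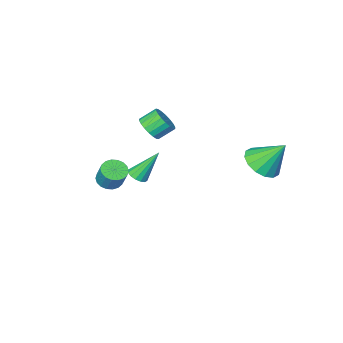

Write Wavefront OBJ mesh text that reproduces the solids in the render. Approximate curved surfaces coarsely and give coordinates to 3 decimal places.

v 0.358 -2.061 -2.93
v 0.858 -1.887 -2.692
v -0.578 -1.559 -1.33
v 0.75 -1.644 -2.831
v 0.536 -1.513 -2.997
v 0.276 -1.528 -3.145
v 0.037 -1.687 -3.235
v -0.116 -1.945 -3.243
v -0.141 -2.234 -3.168
v -0.033 -2.477 -3.028
v 0.18 -2.608 -2.862
v 0.441 -2.593 -2.714
v 0.68 -2.434 -2.624
v 0.832 -2.176 -2.616
v -3.205 3.378 -0.239
v -2.233 3.578 0.102
v -3.895 4.242 1.219
v -2.362 4.003 -0.211
v -2.717 4.26 -0.532
v -3.203 4.281 -0.774
v -3.69 4.06 -0.873
v -4.047 3.656 -0.802
v -4.178 3.177 -0.58
v -4.048 2.753 -0.267
v -3.693 2.495 0.054
v -3.207 2.474 0.296
v -2.72 2.695 0.395
v -2.364 3.099 0.324
v -0.533 -2.401 -0.063
v -0.132 -2.642 0.549
v -0.906 -2.341 1.175
v -1.307 -2.099 0.563
v -0.032 -2.316 0.516
v -0.806 -2.015 1.142
v -0.031 -2.007 0.368
v -0.805 -1.705 0.994
v -0.129 -1.776 0.135
v -0.903 -1.474 0.761
v -0.308 -1.668 -0.137
v -1.082 -1.367 0.489
v -0.531 -1.706 -0.395
v -1.305 -1.404 0.231
v -0.754 -1.881 -0.587
v -1.528 -1.58 0.039
v -0.934 -2.159 -0.675
v -1.708 -1.858 -0.049
v -1.034 -2.485 -0.642
v -1.808 -2.184 -0.016
v -1.035 -2.795 -0.494
v -1.809 -2.493 0.132
v -0.937 -3.026 -0.261
v -1.711 -2.724 0.365
v -0.758 -3.133 0.011
v -1.532 -2.832 0.637
v -0.535 -3.096 0.269
v -1.309 -2.794 0.895
v -0.312 -2.92 0.461
v -1.086 -2.619 1.087
v 3.076 -0.157 -1.079
v 3.745 -0.189 -1.105
v 3.813 0.405 -0.087
v 3.144 0.437 -0.061
v 3.685 0.065 -1.249
v 3.753 0.659 -0.232
v 3.504 0.275 -1.36
v 3.572 0.869 -0.342
v 3.239 0.399 -1.414
v 3.307 0.993 -0.397
v 2.941 0.414 -1.403
v 3.01 1.008 -0.385
v 2.67 0.315 -1.327
v 2.739 0.909 -0.31
v 2.48 0.123 -1.202
v 2.548 0.717 -0.185
v 2.407 -0.125 -1.053
v 2.475 0.469 -0.035
v 2.467 -0.379 -0.908
v 2.535 0.215 0.109
v 2.648 -0.589 -0.798
v 2.716 0.005 0.22
v 2.913 -0.713 -0.743
v 2.981 -0.119 0.274
v 3.21 -0.728 -0.755
v 3.279 -0.134 0.263
v 3.481 -0.629 -0.83
v 3.55 -0.035 0.187
v 3.672 -0.437 -0.955
v 3.74 0.157 0.062
f 2 1 4
f 2 4 3
f 4 1 5
f 4 5 3
f 5 1 6
f 5 6 3
f 6 1 7
f 6 7 3
f 7 1 8
f 7 8 3
f 8 1 9
f 8 9 3
f 9 1 10
f 9 10 3
f 10 1 11
f 10 11 3
f 11 1 12
f 11 12 3
f 12 1 13
f 12 13 3
f 13 1 14
f 13 14 3
f 14 1 2
f 14 2 3
f 16 15 18
f 16 18 17
f 18 15 19
f 18 19 17
f 19 15 20
f 19 20 17
f 20 15 21
f 20 21 17
f 21 15 22
f 21 22 17
f 22 15 23
f 22 23 17
f 23 15 24
f 23 24 17
f 24 15 25
f 24 25 17
f 25 15 26
f 25 26 17
f 26 15 27
f 26 27 17
f 27 15 28
f 27 28 17
f 28 15 16
f 28 16 17
f 30 29 33
f 30 33 31
f 31 33 34
f 31 34 32
f 33 29 35
f 33 35 34
f 34 35 36
f 34 36 32
f 35 29 37
f 35 37 36
f 36 37 38
f 36 38 32
f 37 29 39
f 37 39 38
f 38 39 40
f 38 40 32
f 39 29 41
f 39 41 40
f 40 41 42
f 40 42 32
f 41 29 43
f 41 43 42
f 42 43 44
f 42 44 32
f 43 29 45
f 43 45 44
f 44 45 46
f 44 46 32
f 45 29 47
f 45 47 46
f 46 47 48
f 46 48 32
f 47 29 49
f 47 49 48
f 48 49 50
f 48 50 32
f 49 29 51
f 49 51 50
f 50 51 52
f 50 52 32
f 51 29 53
f 51 53 52
f 52 53 54
f 52 54 32
f 53 29 55
f 53 55 54
f 54 55 56
f 54 56 32
f 55 29 57
f 55 57 56
f 56 57 58
f 56 58 32
f 57 29 30
f 57 30 58
f 58 30 31
f 58 31 32
f 60 59 63
f 60 63 61
f 61 63 64
f 61 64 62
f 63 59 65
f 63 65 64
f 64 65 66
f 64 66 62
f 65 59 67
f 65 67 66
f 66 67 68
f 66 68 62
f 67 59 69
f 67 69 68
f 68 69 70
f 68 70 62
f 69 59 71
f 69 71 70
f 70 71 72
f 70 72 62
f 71 59 73
f 71 73 72
f 72 73 74
f 72 74 62
f 73 59 75
f 73 75 74
f 74 75 76
f 74 76 62
f 75 59 77
f 75 77 76
f 76 77 78
f 76 78 62
f 77 59 79
f 77 79 78
f 78 79 80
f 78 80 62
f 79 59 81
f 79 81 80
f 80 81 82
f 80 82 62
f 81 59 83
f 81 83 82
f 82 83 84
f 82 84 62
f 83 59 85
f 83 85 84
f 84 85 86
f 84 86 62
f 85 59 87
f 85 87 86
f 86 87 88
f 86 88 62
f 87 59 60
f 87 60 88
f 88 60 61
f 88 61 62



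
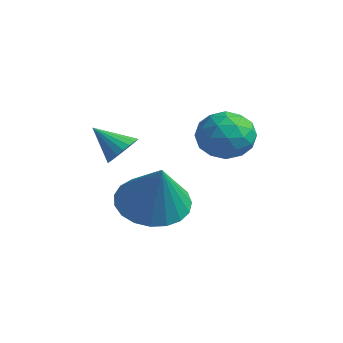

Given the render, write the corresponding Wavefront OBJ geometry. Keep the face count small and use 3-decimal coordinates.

v 1.263 2.35 0.878
v 1.574 2.63 1.572
v 2.466 2.03 0.468
v 2.777 2.31 1.162
v 2.326 1.638 1.162
v 1.582 1.835 1.416
v 2.458 2.825 0.624
v 1.714 3.022 0.878
v 2.312 2.923 1.415
v 2.231 2.19 1.747
v 1.809 2.47 0.293
v 1.728 1.737 0.625
v 1.313 2.518 1.261
v 2.727 2.142 0.779
v 2.462 1.747 0.779
v 2.644 1.911 1.187
v 1.318 2.051 1.169
v 1.501 2.215 1.577
v 1.942 1.632 1.336
v 2.539 2.445 0.463
v 2.722 2.609 0.871
v 1.396 2.749 0.853
v 1.578 2.913 1.261
v 2.098 3.028 0.704
v 1.93 2.855 1.576
v 2.636 2.667 1.335
v 2.449 2.969 1.019
v 2.012 3.086 1.168
v 1.882 2.424 1.772
v 2.589 2.236 1.531
v 2.323 1.841 1.531
v 1.887 1.957 1.68
v 2.316 2.596 1.679
v 1.451 2.424 0.509
v 2.158 2.236 0.268
v 2.153 2.703 0.36
v 1.717 2.819 0.509
v 1.404 1.993 0.705
v 2.11 1.805 0.464
v 2.028 1.574 0.872
v 1.591 1.691 1.021
v 1.724 2.064 0.361
v 1.527 0.482 -0.987
v 2.228 1.085 -1.279
v 2.393 0.158 0.427
v 1.984 1.333 -1.073
v 1.662 1.433 -0.853
v 1.316 1.368 -0.655
v 1.006 1.151 -0.516
v 0.787 0.817 -0.458
v 0.695 0.426 -0.491
v 0.748 0.044 -0.61
v 0.935 -0.262 -0.795
v 1.224 -0.44 -1.012
v 1.566 -0.458 -1.226
v 1.901 -0.314 -1.398
v 2.171 -0.032 -1.499
v 2.33 0.339 -1.512
v 2.35 0.734 -1.434
v 1.815 -0.561 1.033
v 2.151 -0.955 1.078
v 1.185 -1.019 1.707
v 2.218 -0.82 1.233
v 2.216 -0.64 1.353
v 2.145 -0.447 1.418
v 2.016 -0.273 1.417
v 1.853 -0.149 1.349
v 1.683 -0.096 1.226
v 1.535 -0.123 1.07
v 1.436 -0.226 0.908
v 1.403 -0.387 0.767
v 1.441 -0.578 0.672
v 1.543 -0.765 0.64
v 1.692 -0.918 0.675
v 1.863 -1.008 0.773
v 2.025 -1.021 0.915
f 1 38 17
f 38 12 41
f 17 41 6
f 38 41 17
f 1 17 13
f 17 6 18
f 13 18 2
f 17 18 13
f 1 13 22
f 13 2 23
f 22 23 8
f 13 23 22
f 1 22 34
f 22 8 37
f 34 37 11
f 22 37 34
f 1 34 38
f 34 11 42
f 38 42 12
f 34 42 38
f 2 18 29
f 18 6 32
f 29 32 10
f 18 32 29
f 6 41 19
f 41 12 40
f 19 40 5
f 41 40 19
f 12 42 39
f 42 11 35
f 39 35 3
f 42 35 39
f 11 37 36
f 37 8 24
f 36 24 7
f 37 24 36
f 8 23 28
f 23 2 25
f 28 25 9
f 23 25 28
f 4 30 16
f 30 10 31
f 16 31 5
f 30 31 16
f 4 16 14
f 16 5 15
f 14 15 3
f 16 15 14
f 4 14 21
f 14 3 20
f 21 20 7
f 14 20 21
f 4 21 26
f 21 7 27
f 26 27 9
f 21 27 26
f 4 26 30
f 26 9 33
f 30 33 10
f 26 33 30
f 5 31 19
f 31 10 32
f 19 32 6
f 31 32 19
f 3 15 39
f 15 5 40
f 39 40 12
f 15 40 39
f 7 20 36
f 20 3 35
f 36 35 11
f 20 35 36
f 9 27 28
f 27 7 24
f 28 24 8
f 27 24 28
f 10 33 29
f 33 9 25
f 29 25 2
f 33 25 29
f 44 43 46
f 44 46 45
f 46 43 47
f 46 47 45
f 47 43 48
f 47 48 45
f 48 43 49
f 48 49 45
f 49 43 50
f 49 50 45
f 50 43 51
f 50 51 45
f 51 43 52
f 51 52 45
f 52 43 53
f 52 53 45
f 53 43 54
f 53 54 45
f 54 43 55
f 54 55 45
f 55 43 56
f 55 56 45
f 56 43 57
f 56 57 45
f 57 43 58
f 57 58 45
f 58 43 59
f 58 59 45
f 59 43 44
f 59 44 45
f 61 60 63
f 61 63 62
f 63 60 64
f 63 64 62
f 64 60 65
f 64 65 62
f 65 60 66
f 65 66 62
f 66 60 67
f 66 67 62
f 67 60 68
f 67 68 62
f 68 60 69
f 68 69 62
f 69 60 70
f 69 70 62
f 70 60 71
f 70 71 62
f 71 60 72
f 71 72 62
f 72 60 73
f 72 73 62
f 73 60 74
f 73 74 62
f 74 60 75
f 74 75 62
f 75 60 76
f 75 76 62
f 76 60 61
f 76 61 62



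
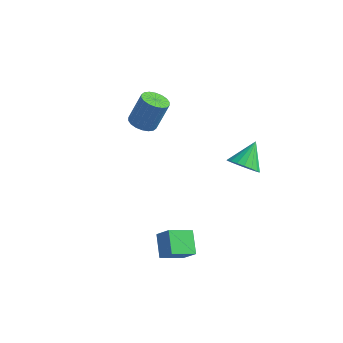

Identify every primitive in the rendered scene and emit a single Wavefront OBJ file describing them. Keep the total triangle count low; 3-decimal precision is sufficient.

v 2.209 3.098 -2.405
v 2.606 2.49 -1.688
v 2.251 4.482 -1.255
v 2.974 2.653 -1.898
v 3.191 2.904 -2.208
v 3.213 3.194 -2.557
v 3.036 3.464 -2.876
v 2.696 3.662 -3.102
v 2.259 3.748 -3.189
v 1.812 3.706 -3.122
v 1.444 3.543 -2.912
v 1.227 3.292 -2.602
v 1.205 3.002 -2.253
v 1.381 2.732 -1.934
v 1.722 2.534 -1.708
v 2.159 2.448 -1.621
v 2.132 -4.71 -3.563
v 1.359 -3.708 -2.738
v 1.312 -4.604 -4.46
v 0.539 -3.603 -3.635
v 2.961 -3.557 -4.185
v 2.188 -2.556 -3.36
v 2.141 -3.452 -5.082
v 1.368 -2.45 -4.257
v -2.918 0.765 1.012
v -2.23 0.266 0.992
v -1.734 0.876 2.787
v -2.422 1.375 2.808
v -2.103 0.591 0.846
v -1.607 1.201 2.642
v -2.137 0.95 0.734
v -1.641 1.56 2.529
v -2.325 1.273 0.676
v -1.829 1.883 2.471
v -2.631 1.495 0.685
v -2.135 2.105 2.481
v -2.994 1.573 0.759
v -2.498 2.183 2.554
v -3.342 1.49 0.883
v -2.846 2.1 2.678
v -3.606 1.264 1.033
v -3.11 1.874 2.828
v -3.733 0.939 1.178
v -3.237 1.549 2.974
v -3.699 0.58 1.291
v -3.203 1.19 3.086
v -3.511 0.257 1.349
v -3.015 0.867 3.144
v -3.205 0.035 1.339
v -2.709 0.645 3.135
v -2.842 -0.043 1.266
v -2.346 0.567 3.061
v -2.494 0.04 1.142
v -1.998 0.65 2.937
f 2 1 4
f 2 4 3
f 4 1 5
f 4 5 3
f 5 1 6
f 5 6 3
f 6 1 7
f 6 7 3
f 7 1 8
f 7 8 3
f 8 1 9
f 8 9 3
f 9 1 10
f 9 10 3
f 10 1 11
f 10 11 3
f 11 1 12
f 11 12 3
f 12 1 13
f 12 13 3
f 13 1 14
f 13 14 3
f 14 1 15
f 14 15 3
f 15 1 16
f 15 16 3
f 16 1 2
f 16 2 3
f 18 20 17
f 21 18 17
f 17 20 19
f 19 21 17
f 18 24 20
f 22 18 21
f 22 24 18
f 20 24 19
f 23 21 19
f 19 24 23
f 23 22 21
f 24 22 23
f 26 25 29
f 26 29 27
f 27 29 30
f 27 30 28
f 29 25 31
f 29 31 30
f 30 31 32
f 30 32 28
f 31 25 33
f 31 33 32
f 32 33 34
f 32 34 28
f 33 25 35
f 33 35 34
f 34 35 36
f 34 36 28
f 35 25 37
f 35 37 36
f 36 37 38
f 36 38 28
f 37 25 39
f 37 39 38
f 38 39 40
f 38 40 28
f 39 25 41
f 39 41 40
f 40 41 42
f 40 42 28
f 41 25 43
f 41 43 42
f 42 43 44
f 42 44 28
f 43 25 45
f 43 45 44
f 44 45 46
f 44 46 28
f 45 25 47
f 45 47 46
f 46 47 48
f 46 48 28
f 47 25 49
f 47 49 48
f 48 49 50
f 48 50 28
f 49 25 51
f 49 51 50
f 50 51 52
f 50 52 28
f 51 25 53
f 51 53 52
f 52 53 54
f 52 54 28
f 53 25 26
f 53 26 54
f 54 26 27
f 54 27 28



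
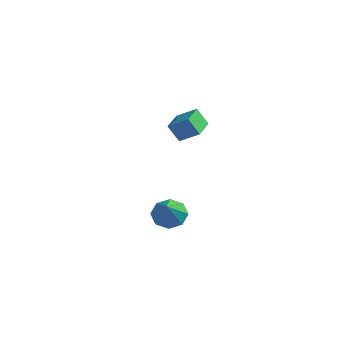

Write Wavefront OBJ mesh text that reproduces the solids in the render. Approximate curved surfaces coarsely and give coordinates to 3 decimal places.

v -0.295 1.96 2.776
v 0.747 2.223 3.454
v -0.661 3.404 2.779
v 0.38 3.667 3.457
v 0.3 2.113 1.803
v 1.341 2.376 2.481
v -0.067 3.557 1.806
v 0.975 3.82 2.484
v 3.078 -3.229 0.108
v 3.873 -2.808 0.133
v 3.642 -4.371 1.392
v 3.417 -2.537 0.573
v 2.763 -2.672 0.741
v 2.293 -3.133 0.538
v 2.283 -3.65 0.082
v 2.738 -3.92 -0.358
v 3.393 -3.785 -0.526
v 3.863 -3.324 -0.323
f 2 4 1
f 5 2 1
f 1 4 3
f 3 5 1
f 2 8 4
f 6 2 5
f 6 8 2
f 4 8 3
f 7 5 3
f 3 8 7
f 7 6 5
f 8 6 7
f 10 9 12
f 10 12 11
f 12 9 13
f 12 13 11
f 13 9 14
f 13 14 11
f 14 9 15
f 14 15 11
f 15 9 16
f 15 16 11
f 16 9 17
f 16 17 11
f 17 9 18
f 17 18 11
f 18 9 10
f 18 10 11



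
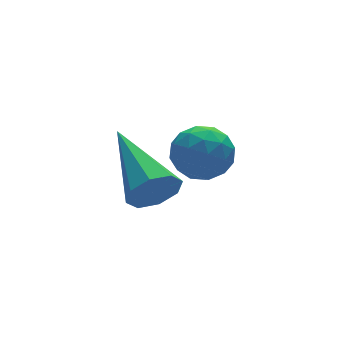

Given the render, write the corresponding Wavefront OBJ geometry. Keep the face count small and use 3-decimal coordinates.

v -2.049 -3.445 -0.616
v -1.748 -3.645 -0.052
v -1.971 -1.435 0.056
v -1.413 -3.533 -0.424
v -1.451 -3.37 -0.908
v -1.839 -3.25 -1.222
v -2.35 -3.244 -1.18
v -2.684 -3.356 -0.808
v -2.647 -3.519 -0.323
v -2.259 -3.639 -0.01
v -0.027 -0.692 -1.083
v 0.766 -0.892 -1.024
v -0.126 -1.408 -2.196
v 0.667 -1.608 -2.137
v 0.128 -1.906 -1.596
v 0.189 -1.464 -0.908
v 0.451 -0.836 -2.312
v 0.512 -0.394 -1.624
v 1.061 -0.981 -1.784
v 0.862 -1.642 -1.342
v -0.222 -0.658 -1.878
v -0.421 -1.319 -1.436
v 0.378 -0.729 -0.956
v 0.262 -1.571 -2.264
v -0.055 -1.746 -1.946
v 0.411 -1.863 -1.912
v 0.039 -1.065 -0.887
v 0.505 -1.183 -0.853
v 0.131 -1.779 -1.189
v 0.135 -1.117 -2.367
v 0.601 -1.235 -2.333
v 0.229 -0.437 -1.308
v 0.695 -0.554 -1.274
v 0.509 -0.521 -2.031
v 1.018 -0.899 -1.368
v 0.96 -1.32 -2.022
v 0.832 -0.866 -2.125
v 0.868 -0.606 -1.721
v 0.901 -1.288 -1.108
v 0.843 -1.709 -1.762
v 0.526 -1.884 -1.444
v 0.562 -1.624 -1.04
v 1.074 -1.34 -1.555
v -0.203 -0.591 -1.458
v -0.261 -1.012 -2.112
v 0.078 -0.676 -2.18
v 0.114 -0.416 -1.776
v -0.32 -0.98 -1.198
v -0.378 -1.401 -1.852
v -0.228 -1.694 -1.499
v -0.192 -1.434 -1.095
v -0.434 -0.96 -1.665
f 2 1 4
f 2 4 3
f 4 1 5
f 4 5 3
f 5 1 6
f 5 6 3
f 6 1 7
f 6 7 3
f 7 1 8
f 7 8 3
f 8 1 9
f 8 9 3
f 9 1 10
f 9 10 3
f 10 1 2
f 10 2 3
f 11 48 27
f 48 22 51
f 27 51 16
f 48 51 27
f 11 27 23
f 27 16 28
f 23 28 12
f 27 28 23
f 11 23 32
f 23 12 33
f 32 33 18
f 23 33 32
f 11 32 44
f 32 18 47
f 44 47 21
f 32 47 44
f 11 44 48
f 44 21 52
f 48 52 22
f 44 52 48
f 12 28 39
f 28 16 42
f 39 42 20
f 28 42 39
f 16 51 29
f 51 22 50
f 29 50 15
f 51 50 29
f 22 52 49
f 52 21 45
f 49 45 13
f 52 45 49
f 21 47 46
f 47 18 34
f 46 34 17
f 47 34 46
f 18 33 38
f 33 12 35
f 38 35 19
f 33 35 38
f 14 40 26
f 40 20 41
f 26 41 15
f 40 41 26
f 14 26 24
f 26 15 25
f 24 25 13
f 26 25 24
f 14 24 31
f 24 13 30
f 31 30 17
f 24 30 31
f 14 31 36
f 31 17 37
f 36 37 19
f 31 37 36
f 14 36 40
f 36 19 43
f 40 43 20
f 36 43 40
f 15 41 29
f 41 20 42
f 29 42 16
f 41 42 29
f 13 25 49
f 25 15 50
f 49 50 22
f 25 50 49
f 17 30 46
f 30 13 45
f 46 45 21
f 30 45 46
f 19 37 38
f 37 17 34
f 38 34 18
f 37 34 38
f 20 43 39
f 43 19 35
f 39 35 12
f 43 35 39



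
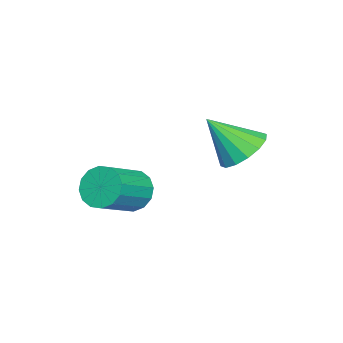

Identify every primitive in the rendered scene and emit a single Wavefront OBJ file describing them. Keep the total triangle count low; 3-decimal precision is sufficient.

v 2.509 -3.592 -0.442
v 3.012 -3.338 -1.169
v 4.533 -3.874 -0.305
v 4.031 -4.128 0.422
v 2.991 -2.951 -0.893
v 4.513 -3.487 -0.029
v 2.841 -2.736 -0.495
v 4.363 -3.272 0.369
v 2.602 -2.75 -0.084
v 4.124 -3.286 0.78
v 2.339 -2.99 0.232
v 3.86 -3.526 1.096
v 2.121 -3.391 0.367
v 3.642 -3.927 1.231
v 2.007 -3.846 0.285
v 3.528 -4.382 1.149
v 2.027 -4.233 0.009
v 3.549 -4.769 0.873
v 2.177 -4.448 -0.389
v 3.699 -4.984 0.475
v 2.416 -4.434 -0.8
v 3.938 -4.97 0.064
v 2.68 -4.194 -1.116
v 4.201 -4.73 -0.252
v 2.898 -3.793 -1.251
v 4.419 -4.329 -0.387
v -0.233 -0.457 0.824
v 0.719 0.043 0.999
v 0.153 -1.723 2.336
v 0.349 0.318 1.323
v -0.178 0.385 1.514
v -0.719 0.226 1.52
v -1.131 -0.115 1.34
v -1.302 -0.548 1.021
v -1.186 -0.957 0.649
v -0.816 -1.231 0.324
v -0.289 -1.298 0.133
v 0.253 -1.14 0.127
v 0.664 -0.799 0.308
v 0.835 -0.366 0.627
f 2 1 5
f 2 5 3
f 3 5 6
f 3 6 4
f 5 1 7
f 5 7 6
f 6 7 8
f 6 8 4
f 7 1 9
f 7 9 8
f 8 9 10
f 8 10 4
f 9 1 11
f 9 11 10
f 10 11 12
f 10 12 4
f 11 1 13
f 11 13 12
f 12 13 14
f 12 14 4
f 13 1 15
f 13 15 14
f 14 15 16
f 14 16 4
f 15 1 17
f 15 17 16
f 16 17 18
f 16 18 4
f 17 1 19
f 17 19 18
f 18 19 20
f 18 20 4
f 19 1 21
f 19 21 20
f 20 21 22
f 20 22 4
f 21 1 23
f 21 23 22
f 22 23 24
f 22 24 4
f 23 1 25
f 23 25 24
f 24 25 26
f 24 26 4
f 25 1 2
f 25 2 26
f 26 2 3
f 26 3 4
f 28 27 30
f 28 30 29
f 30 27 31
f 30 31 29
f 31 27 32
f 31 32 29
f 32 27 33
f 32 33 29
f 33 27 34
f 33 34 29
f 34 27 35
f 34 35 29
f 35 27 36
f 35 36 29
f 36 27 37
f 36 37 29
f 37 27 38
f 37 38 29
f 38 27 39
f 38 39 29
f 39 27 40
f 39 40 29
f 40 27 28
f 40 28 29



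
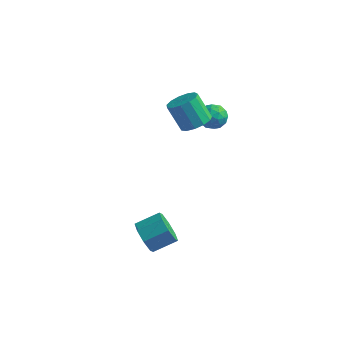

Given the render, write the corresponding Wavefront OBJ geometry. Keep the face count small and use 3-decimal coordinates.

v -3.744 -4.165 -2.326
v -3.102 -4.381 -3.089
v -2.075 -3.491 -2.477
v -2.716 -3.275 -1.714
v -3.549 -3.76 -3.241
v -2.522 -2.87 -2.63
v -4.11 -3.375 -2.858
v -3.083 -2.486 -2.246
v -4.456 -3.454 -2.163
v -3.429 -2.564 -1.551
v -4.385 -3.949 -1.563
v -3.358 -3.059 -0.951
v -3.938 -4.57 -1.41
v -2.911 -3.68 -0.799
v -3.377 -4.954 -1.794
v -2.35 -4.065 -1.182
v -3.031 -4.876 -2.489
v -2.004 -3.986 -1.877
v -3.479 1.881 2.632
v -2.789 2.415 3.008
v -3.731 2.593 4.484
v -4.421 2.059 4.108
v -3.12 2.752 2.756
v -4.063 2.93 4.232
v -3.565 2.812 2.465
v -4.508 2.99 3.941
v -3.983 2.577 2.226
v -4.925 2.755 3.702
v -4.24 2.121 2.117
v -5.183 2.298 3.593
v -4.256 1.588 2.171
v -5.198 1.766 3.647
v -4.025 1.149 2.372
v -4.967 1.327 3.847
v -3.621 0.942 2.655
v -4.563 1.12 4.13
v -3.171 1.033 2.931
v -4.114 1.211 4.406
v -2.819 1.394 3.112
v -3.762 1.572 4.588
v -2.677 1.909 3.141
v -3.619 2.087 4.617
v -3.599 3.791 1.87
v -2.756 3.729 1.65
v -3.424 2.771 2.83
v -2.581 2.709 2.61
v -2.874 3.42 3.023
v -2.982 4.051 2.43
v -3.198 2.449 2.05
v -3.306 3.08 1.457
v -2.509 2.9 1.762
v -2.308 3.5 2.363
v -3.872 3 2.117
v -3.671 3.6 2.718
v -3.193 3.85 1.676
v -2.987 2.65 2.804
v -3.159 3.068 3.047
v -2.664 3.032 2.918
v -3.326 4.039 2.134
v -2.831 4.002 2.005
v -2.899 3.821 2.812
v -3.349 2.498 2.475
v -2.854 2.461 2.346
v -3.516 3.468 1.562
v -3.021 3.432 1.433
v -3.281 2.679 1.668
v -2.552 3.326 1.612
v -2.449 2.726 2.177
v -2.812 2.574 1.848
v -2.875 2.944 1.499
v -2.434 3.679 1.966
v -2.331 3.079 2.53
v -2.503 3.497 2.773
v -2.567 3.868 2.424
v -2.289 3.191 2.031
v -3.849 3.421 1.95
v -3.746 2.821 2.514
v -3.613 2.632 2.056
v -3.677 3.003 1.707
v -3.731 3.774 2.303
v -3.628 3.174 2.868
v -3.305 3.556 2.981
v -3.368 3.926 2.632
v -3.891 3.309 2.449
f 2 1 5
f 2 5 3
f 3 5 6
f 3 6 4
f 5 1 7
f 5 7 6
f 6 7 8
f 6 8 4
f 7 1 9
f 7 9 8
f 8 9 10
f 8 10 4
f 9 1 11
f 9 11 10
f 10 11 12
f 10 12 4
f 11 1 13
f 11 13 12
f 12 13 14
f 12 14 4
f 13 1 15
f 13 15 14
f 14 15 16
f 14 16 4
f 15 1 17
f 15 17 16
f 16 17 18
f 16 18 4
f 17 1 2
f 17 2 18
f 18 2 3
f 18 3 4
f 20 19 23
f 20 23 21
f 21 23 24
f 21 24 22
f 23 19 25
f 23 25 24
f 24 25 26
f 24 26 22
f 25 19 27
f 25 27 26
f 26 27 28
f 26 28 22
f 27 19 29
f 27 29 28
f 28 29 30
f 28 30 22
f 29 19 31
f 29 31 30
f 30 31 32
f 30 32 22
f 31 19 33
f 31 33 32
f 32 33 34
f 32 34 22
f 33 19 35
f 33 35 34
f 34 35 36
f 34 36 22
f 35 19 37
f 35 37 36
f 36 37 38
f 36 38 22
f 37 19 39
f 37 39 38
f 38 39 40
f 38 40 22
f 39 19 41
f 39 41 40
f 40 41 42
f 40 42 22
f 41 19 20
f 41 20 42
f 42 20 21
f 42 21 22
f 43 80 59
f 80 54 83
f 59 83 48
f 80 83 59
f 43 59 55
f 59 48 60
f 55 60 44
f 59 60 55
f 43 55 64
f 55 44 65
f 64 65 50
f 55 65 64
f 43 64 76
f 64 50 79
f 76 79 53
f 64 79 76
f 43 76 80
f 76 53 84
f 80 84 54
f 76 84 80
f 44 60 71
f 60 48 74
f 71 74 52
f 60 74 71
f 48 83 61
f 83 54 82
f 61 82 47
f 83 82 61
f 54 84 81
f 84 53 77
f 81 77 45
f 84 77 81
f 53 79 78
f 79 50 66
f 78 66 49
f 79 66 78
f 50 65 70
f 65 44 67
f 70 67 51
f 65 67 70
f 46 72 58
f 72 52 73
f 58 73 47
f 72 73 58
f 46 58 56
f 58 47 57
f 56 57 45
f 58 57 56
f 46 56 63
f 56 45 62
f 63 62 49
f 56 62 63
f 46 63 68
f 63 49 69
f 68 69 51
f 63 69 68
f 46 68 72
f 68 51 75
f 72 75 52
f 68 75 72
f 47 73 61
f 73 52 74
f 61 74 48
f 73 74 61
f 45 57 81
f 57 47 82
f 81 82 54
f 57 82 81
f 49 62 78
f 62 45 77
f 78 77 53
f 62 77 78
f 51 69 70
f 69 49 66
f 70 66 50
f 69 66 70
f 52 75 71
f 75 51 67
f 71 67 44
f 75 67 71

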